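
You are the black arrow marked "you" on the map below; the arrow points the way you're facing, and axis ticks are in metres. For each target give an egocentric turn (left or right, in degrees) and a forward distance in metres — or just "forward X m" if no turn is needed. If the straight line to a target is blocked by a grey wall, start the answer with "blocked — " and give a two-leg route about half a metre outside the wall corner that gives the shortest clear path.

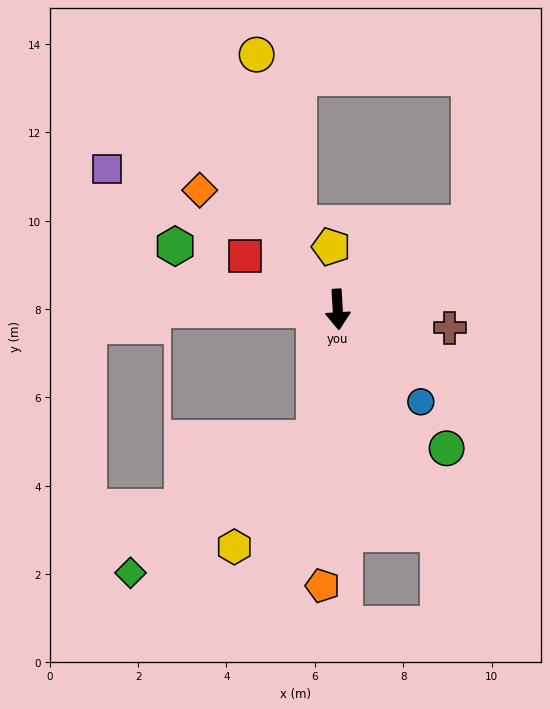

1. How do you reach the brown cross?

turn left 77°, forward 2.6 m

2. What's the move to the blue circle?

turn left 39°, forward 2.8 m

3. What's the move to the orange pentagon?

turn right 7°, forward 6.3 m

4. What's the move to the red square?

turn right 123°, forward 2.4 m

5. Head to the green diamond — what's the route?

blocked — turn right 14°, forward 3.0 m, then turn right 43°, forward 5.2 m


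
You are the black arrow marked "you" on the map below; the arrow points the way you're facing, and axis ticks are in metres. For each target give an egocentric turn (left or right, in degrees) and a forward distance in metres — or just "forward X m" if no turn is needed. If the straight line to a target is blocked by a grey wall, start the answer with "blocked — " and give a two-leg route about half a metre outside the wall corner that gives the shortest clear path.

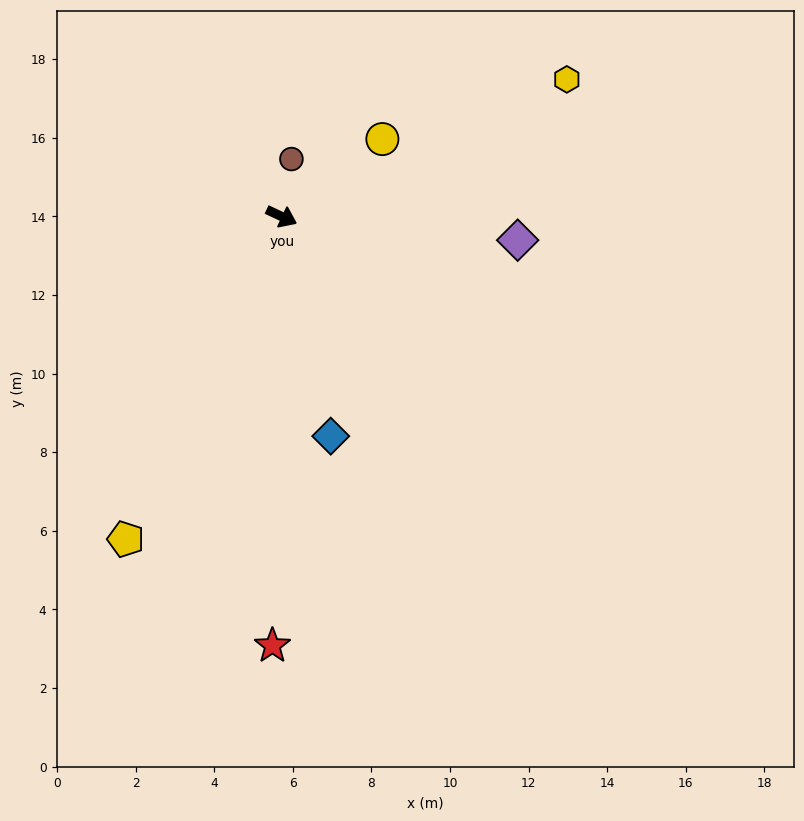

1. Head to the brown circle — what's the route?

turn left 105°, forward 1.5 m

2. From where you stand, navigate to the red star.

turn right 66°, forward 10.9 m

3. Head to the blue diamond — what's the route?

turn right 52°, forward 5.7 m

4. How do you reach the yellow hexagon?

turn left 51°, forward 8.1 m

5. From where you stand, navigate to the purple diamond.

turn left 19°, forward 6.0 m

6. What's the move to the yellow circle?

turn left 63°, forward 3.2 m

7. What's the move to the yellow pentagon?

turn right 91°, forward 9.1 m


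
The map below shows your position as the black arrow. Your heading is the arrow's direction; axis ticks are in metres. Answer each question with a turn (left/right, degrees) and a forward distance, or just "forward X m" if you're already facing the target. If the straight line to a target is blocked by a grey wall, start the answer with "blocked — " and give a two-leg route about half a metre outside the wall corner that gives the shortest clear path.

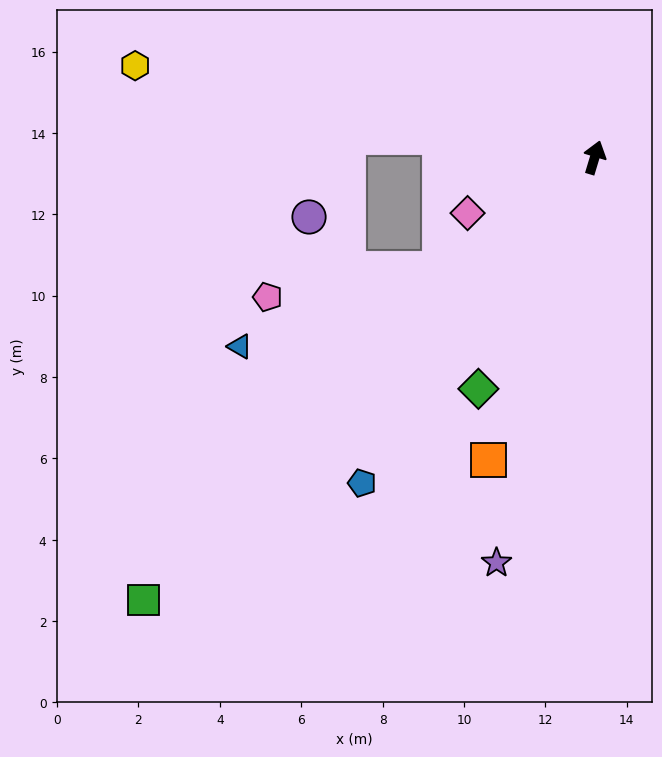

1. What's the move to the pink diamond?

turn left 130°, forward 3.4 m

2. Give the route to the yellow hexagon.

turn left 96°, forward 11.5 m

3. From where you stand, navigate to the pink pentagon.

blocked — turn left 143°, forward 4.7 m, then turn right 27°, forward 4.3 m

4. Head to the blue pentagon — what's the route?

turn left 161°, forward 9.8 m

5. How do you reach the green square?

turn left 151°, forward 15.5 m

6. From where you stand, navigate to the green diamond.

turn left 170°, forward 6.4 m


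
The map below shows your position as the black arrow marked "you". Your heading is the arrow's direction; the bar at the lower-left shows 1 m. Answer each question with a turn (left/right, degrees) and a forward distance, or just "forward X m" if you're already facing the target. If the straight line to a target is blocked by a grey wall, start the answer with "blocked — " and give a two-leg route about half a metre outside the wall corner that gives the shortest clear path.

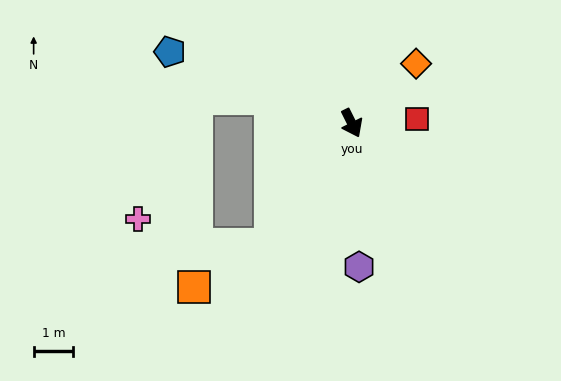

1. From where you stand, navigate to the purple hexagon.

turn right 24°, forward 3.6 m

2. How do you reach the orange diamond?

turn left 106°, forward 2.2 m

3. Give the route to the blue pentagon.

turn right 138°, forward 4.9 m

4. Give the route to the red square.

turn left 67°, forward 1.6 m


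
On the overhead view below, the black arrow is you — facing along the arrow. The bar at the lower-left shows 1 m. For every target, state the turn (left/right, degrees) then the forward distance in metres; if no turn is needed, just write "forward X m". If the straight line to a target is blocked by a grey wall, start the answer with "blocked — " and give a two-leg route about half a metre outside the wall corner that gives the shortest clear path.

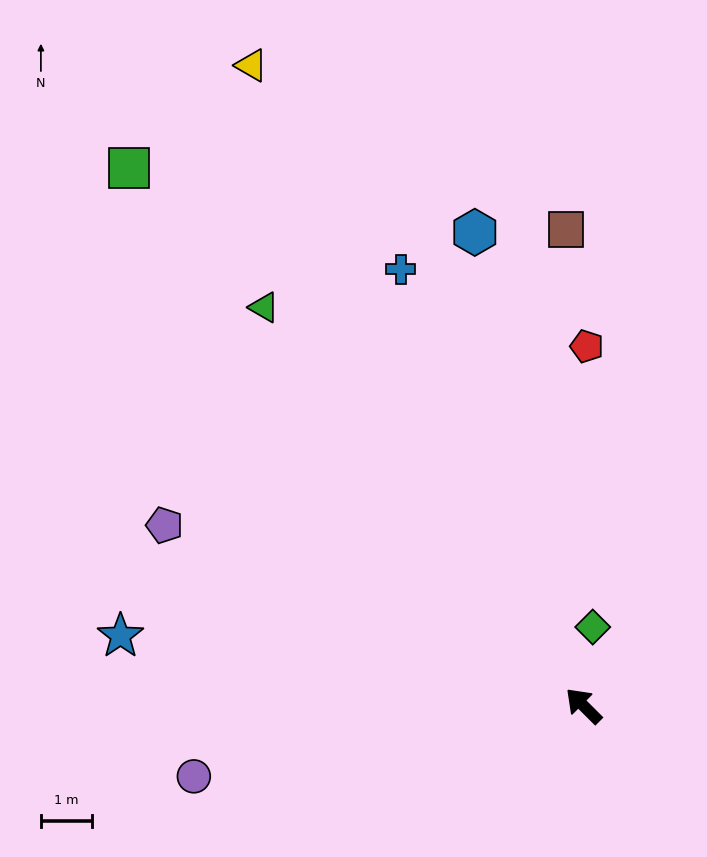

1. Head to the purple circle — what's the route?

turn left 55°, forward 7.8 m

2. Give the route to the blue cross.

turn right 22°, forward 9.3 m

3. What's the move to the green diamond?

turn right 52°, forward 1.6 m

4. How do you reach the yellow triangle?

turn right 18°, forward 14.1 m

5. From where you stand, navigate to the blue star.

turn left 36°, forward 9.2 m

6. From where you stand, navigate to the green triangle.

turn right 6°, forward 10.0 m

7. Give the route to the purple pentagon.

turn left 22°, forward 8.9 m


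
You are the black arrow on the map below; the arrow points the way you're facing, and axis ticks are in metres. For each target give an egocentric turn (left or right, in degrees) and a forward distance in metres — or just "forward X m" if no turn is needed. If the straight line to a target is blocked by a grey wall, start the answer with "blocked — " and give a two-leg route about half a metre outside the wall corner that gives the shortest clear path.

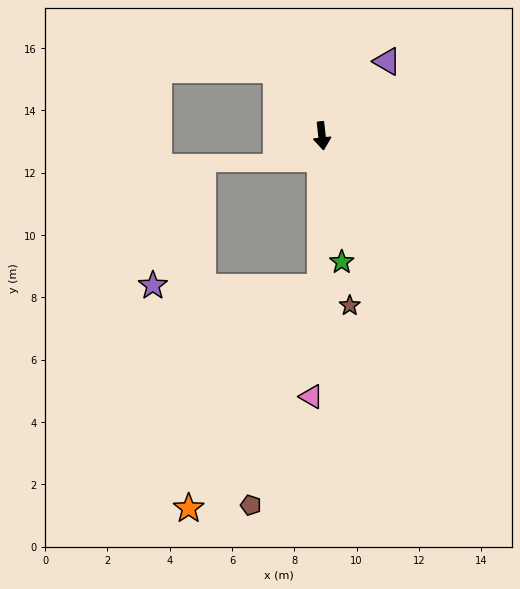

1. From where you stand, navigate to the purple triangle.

turn left 133°, forward 3.2 m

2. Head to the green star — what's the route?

turn left 3°, forward 4.1 m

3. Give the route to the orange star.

blocked — turn right 7°, forward 4.9 m, then turn right 30°, forward 8.3 m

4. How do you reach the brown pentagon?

blocked — turn right 7°, forward 4.9 m, then turn right 17°, forward 7.3 m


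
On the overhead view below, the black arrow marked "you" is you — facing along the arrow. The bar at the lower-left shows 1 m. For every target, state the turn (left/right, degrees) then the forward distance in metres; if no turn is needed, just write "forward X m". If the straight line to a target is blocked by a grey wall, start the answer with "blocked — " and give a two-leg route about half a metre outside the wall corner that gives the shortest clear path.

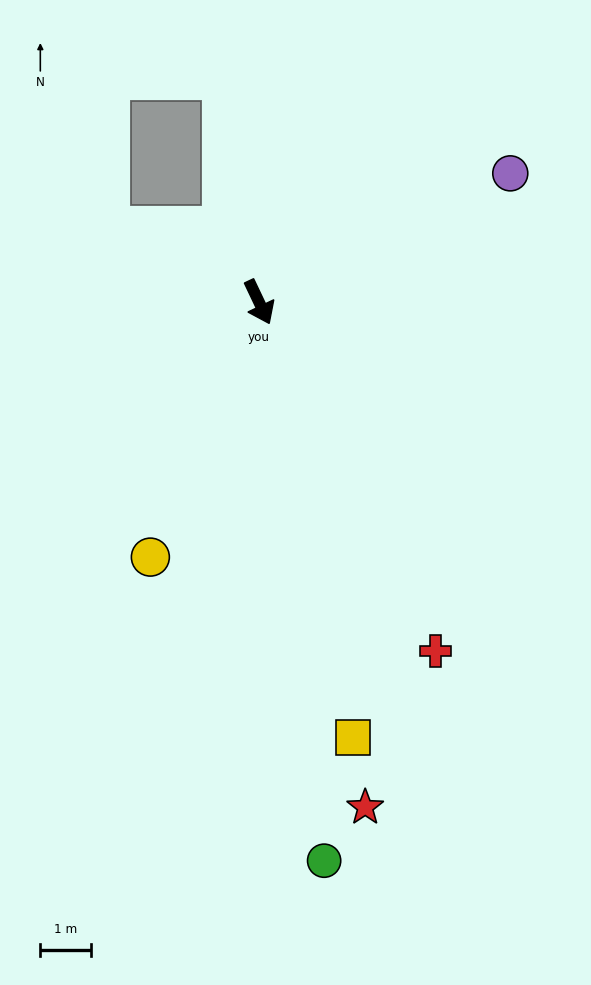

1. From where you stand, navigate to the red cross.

forward 7.6 m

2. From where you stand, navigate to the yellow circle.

turn right 48°, forward 5.4 m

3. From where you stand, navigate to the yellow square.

turn right 13°, forward 8.7 m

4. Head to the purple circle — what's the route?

turn left 92°, forward 5.5 m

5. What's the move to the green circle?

turn right 19°, forward 11.0 m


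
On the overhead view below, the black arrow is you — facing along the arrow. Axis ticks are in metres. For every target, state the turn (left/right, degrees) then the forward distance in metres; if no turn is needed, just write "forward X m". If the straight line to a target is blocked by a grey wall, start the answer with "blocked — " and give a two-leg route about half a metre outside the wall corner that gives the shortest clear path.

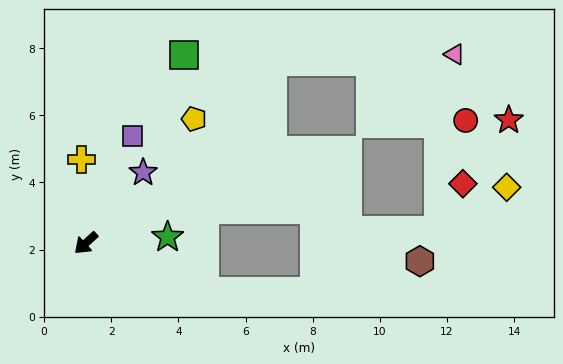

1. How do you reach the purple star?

turn right 172°, forward 2.7 m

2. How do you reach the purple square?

turn right 156°, forward 3.5 m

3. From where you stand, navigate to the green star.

turn left 142°, forward 2.4 m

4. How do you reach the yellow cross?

turn right 130°, forward 2.5 m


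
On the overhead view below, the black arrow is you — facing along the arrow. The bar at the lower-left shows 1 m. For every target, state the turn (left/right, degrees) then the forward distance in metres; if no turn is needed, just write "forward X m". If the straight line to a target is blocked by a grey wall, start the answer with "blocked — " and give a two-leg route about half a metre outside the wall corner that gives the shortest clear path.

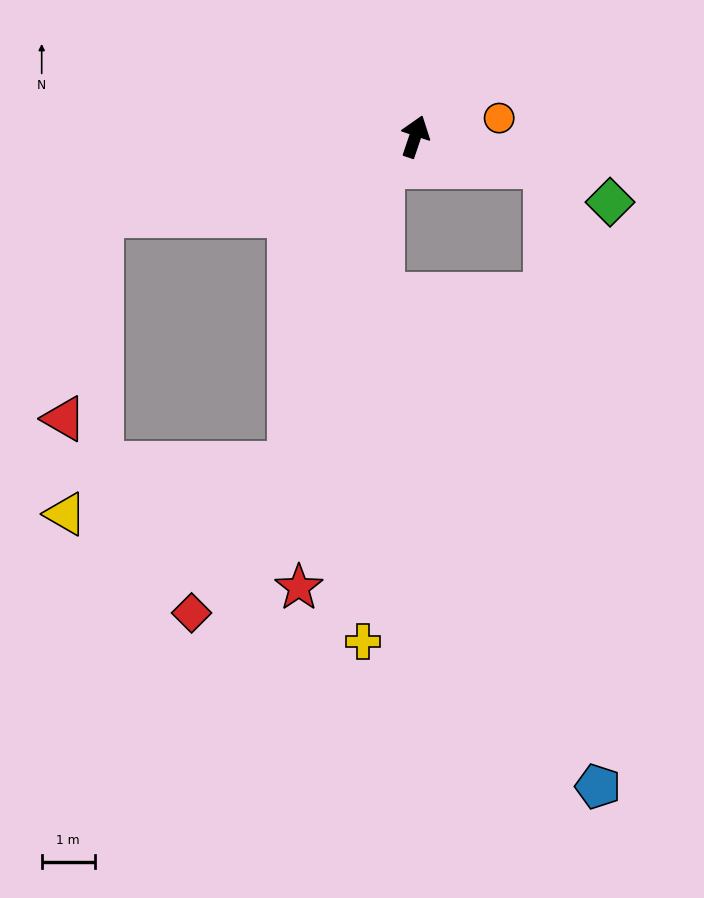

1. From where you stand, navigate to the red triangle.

blocked — turn left 123°, forward 6.1 m, then turn left 65°, forward 3.9 m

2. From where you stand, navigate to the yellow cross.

blocked — turn left 151°, forward 0.8 m, then turn left 45°, forward 9.0 m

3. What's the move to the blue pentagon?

blocked — turn right 84°, forward 2.5 m, then turn right 73°, forward 11.7 m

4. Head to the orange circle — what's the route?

turn right 59°, forward 1.6 m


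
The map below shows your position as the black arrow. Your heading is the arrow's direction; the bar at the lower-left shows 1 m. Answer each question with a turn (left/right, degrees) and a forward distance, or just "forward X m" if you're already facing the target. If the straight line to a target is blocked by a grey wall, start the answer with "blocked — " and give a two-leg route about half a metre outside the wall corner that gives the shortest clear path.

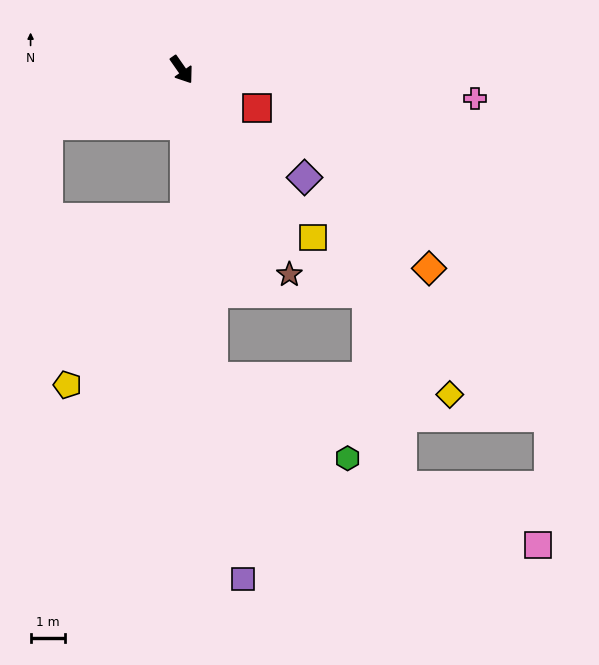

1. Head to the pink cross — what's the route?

turn left 49°, forward 8.5 m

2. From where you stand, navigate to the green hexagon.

blocked — turn right 29°, forward 8.9 m, then turn left 53°, forward 4.5 m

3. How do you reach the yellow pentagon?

blocked — turn right 34°, forward 4.3 m, then turn right 36°, forward 5.9 m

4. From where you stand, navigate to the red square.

turn left 28°, forward 2.4 m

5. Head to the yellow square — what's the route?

turn left 3°, forward 6.1 m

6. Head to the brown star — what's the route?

turn right 7°, forward 6.7 m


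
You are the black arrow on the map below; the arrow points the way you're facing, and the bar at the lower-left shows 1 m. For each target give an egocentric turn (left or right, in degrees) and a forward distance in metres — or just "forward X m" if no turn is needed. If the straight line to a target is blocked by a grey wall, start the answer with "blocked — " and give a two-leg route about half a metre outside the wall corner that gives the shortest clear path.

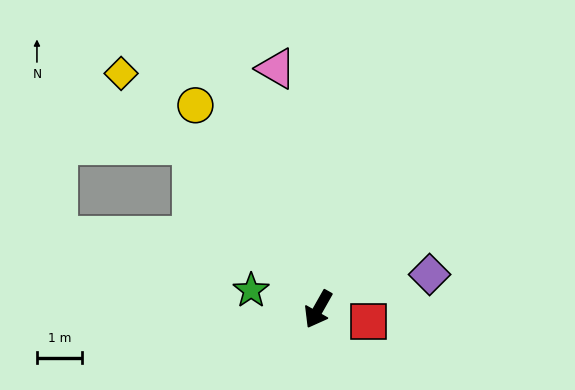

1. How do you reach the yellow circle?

turn right 119°, forward 5.2 m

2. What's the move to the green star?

turn right 76°, forward 1.5 m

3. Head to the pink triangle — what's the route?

turn right 141°, forward 5.4 m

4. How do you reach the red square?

turn left 106°, forward 1.1 m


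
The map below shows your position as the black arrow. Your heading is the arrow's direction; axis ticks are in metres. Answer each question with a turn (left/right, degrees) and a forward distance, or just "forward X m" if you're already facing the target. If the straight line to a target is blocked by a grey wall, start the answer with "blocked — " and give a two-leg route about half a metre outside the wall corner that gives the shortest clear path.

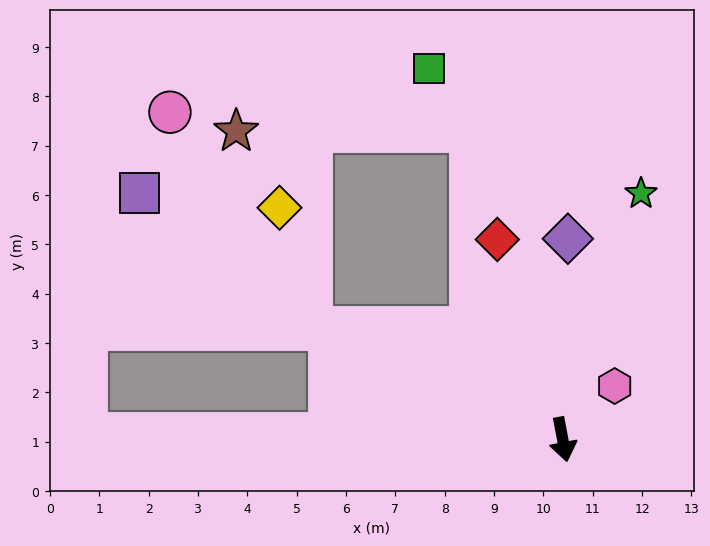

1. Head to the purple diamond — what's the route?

turn left 168°, forward 4.1 m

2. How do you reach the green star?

turn left 152°, forward 5.2 m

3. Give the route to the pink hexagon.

turn left 125°, forward 1.5 m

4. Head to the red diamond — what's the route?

turn right 173°, forward 4.3 m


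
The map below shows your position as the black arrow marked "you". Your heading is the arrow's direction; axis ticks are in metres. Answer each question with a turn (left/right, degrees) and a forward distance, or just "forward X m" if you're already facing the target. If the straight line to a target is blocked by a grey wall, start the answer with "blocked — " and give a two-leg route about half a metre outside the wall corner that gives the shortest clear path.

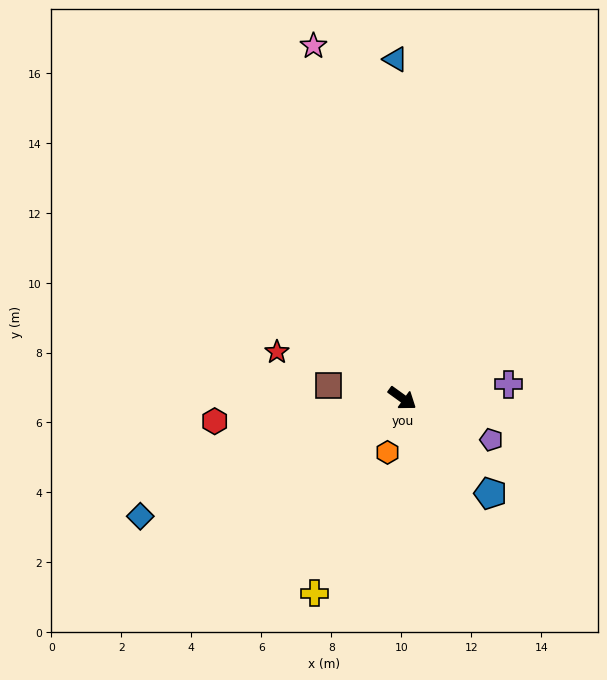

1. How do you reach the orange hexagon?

turn right 69°, forward 1.6 m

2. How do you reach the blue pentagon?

turn right 11°, forward 3.7 m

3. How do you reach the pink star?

turn left 140°, forward 10.4 m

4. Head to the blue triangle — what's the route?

turn left 127°, forward 9.7 m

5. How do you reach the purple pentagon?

turn left 11°, forward 2.8 m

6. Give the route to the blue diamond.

turn right 120°, forward 8.2 m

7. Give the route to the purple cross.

turn left 43°, forward 3.1 m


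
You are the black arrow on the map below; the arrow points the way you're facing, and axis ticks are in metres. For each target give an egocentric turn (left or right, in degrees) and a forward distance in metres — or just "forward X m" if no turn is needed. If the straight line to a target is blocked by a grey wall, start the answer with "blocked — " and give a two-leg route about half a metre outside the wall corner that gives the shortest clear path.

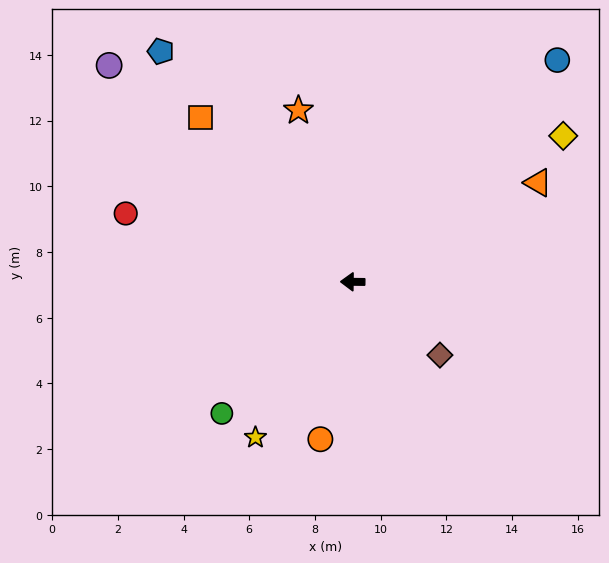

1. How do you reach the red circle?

turn right 16°, forward 7.2 m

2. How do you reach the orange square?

turn right 47°, forward 6.8 m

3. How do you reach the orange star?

turn right 72°, forward 5.5 m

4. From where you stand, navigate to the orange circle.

turn left 79°, forward 4.9 m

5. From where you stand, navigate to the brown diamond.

turn left 141°, forward 3.5 m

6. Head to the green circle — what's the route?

turn left 46°, forward 5.7 m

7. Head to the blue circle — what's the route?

turn right 132°, forward 9.2 m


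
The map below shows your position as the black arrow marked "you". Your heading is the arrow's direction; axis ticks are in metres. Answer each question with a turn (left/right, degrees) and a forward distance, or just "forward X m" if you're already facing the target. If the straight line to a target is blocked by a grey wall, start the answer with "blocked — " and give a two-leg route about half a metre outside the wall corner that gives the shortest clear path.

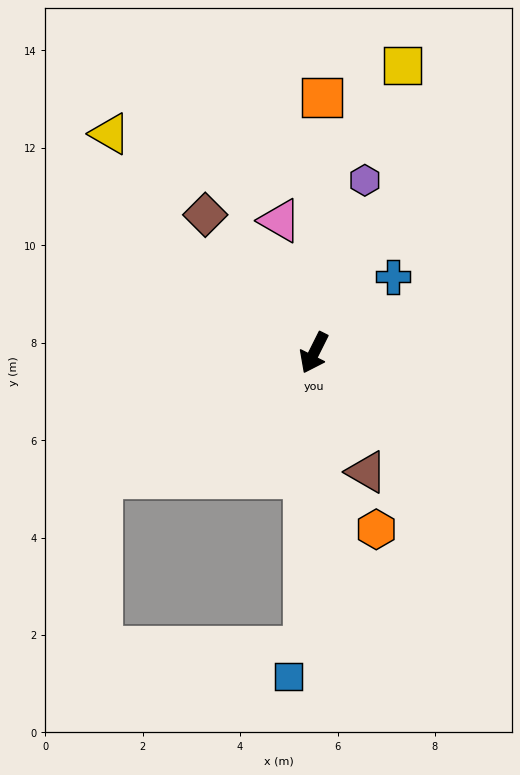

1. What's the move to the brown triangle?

turn left 50°, forward 2.7 m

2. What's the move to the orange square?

turn right 155°, forward 5.2 m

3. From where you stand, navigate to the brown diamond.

turn right 115°, forward 3.6 m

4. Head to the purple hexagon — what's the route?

turn right 170°, forward 3.7 m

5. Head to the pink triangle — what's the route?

turn right 139°, forward 2.8 m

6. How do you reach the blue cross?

turn left 161°, forward 2.2 m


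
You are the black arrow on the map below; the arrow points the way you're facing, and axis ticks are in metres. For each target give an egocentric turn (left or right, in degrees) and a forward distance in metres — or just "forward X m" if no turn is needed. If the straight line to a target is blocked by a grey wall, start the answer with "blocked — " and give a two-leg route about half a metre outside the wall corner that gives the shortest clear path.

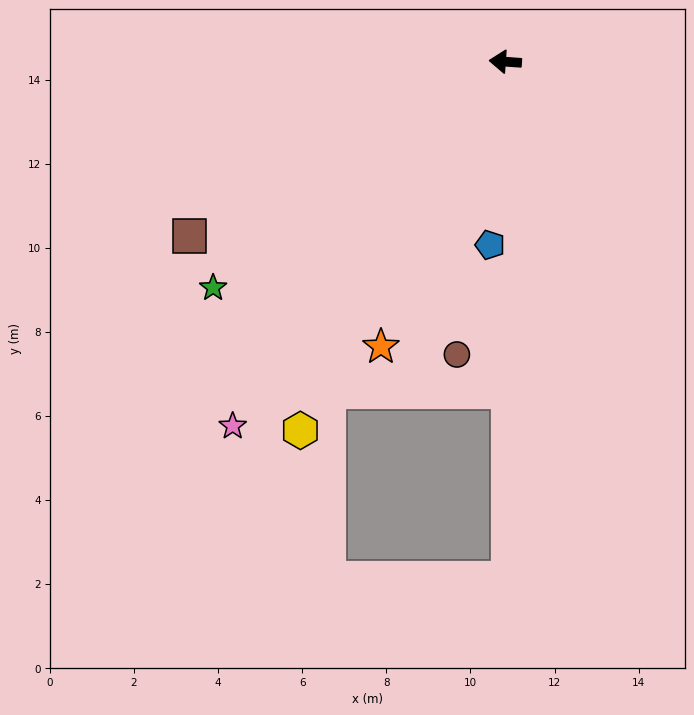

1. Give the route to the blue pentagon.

turn left 89°, forward 4.4 m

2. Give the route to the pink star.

turn left 57°, forward 10.8 m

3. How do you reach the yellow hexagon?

turn left 65°, forward 10.0 m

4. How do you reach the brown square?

turn left 33°, forward 8.6 m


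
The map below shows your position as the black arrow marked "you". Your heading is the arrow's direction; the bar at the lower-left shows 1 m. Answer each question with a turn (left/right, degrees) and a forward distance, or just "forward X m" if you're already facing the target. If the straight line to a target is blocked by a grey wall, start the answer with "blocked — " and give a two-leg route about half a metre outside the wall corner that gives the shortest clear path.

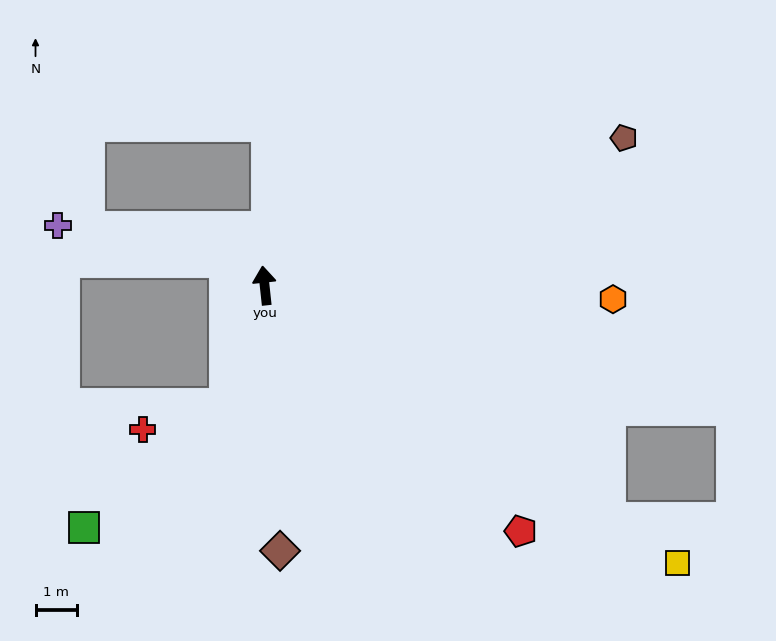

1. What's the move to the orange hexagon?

turn right 98°, forward 8.5 m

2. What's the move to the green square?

blocked — turn left 156°, forward 3.0 m, then turn right 31°, forward 4.6 m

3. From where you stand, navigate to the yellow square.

turn right 130°, forward 12.1 m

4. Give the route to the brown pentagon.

turn right 74°, forward 9.4 m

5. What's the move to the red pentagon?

turn right 140°, forward 8.6 m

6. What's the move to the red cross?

blocked — turn left 156°, forward 3.0 m, then turn right 56°, forward 2.1 m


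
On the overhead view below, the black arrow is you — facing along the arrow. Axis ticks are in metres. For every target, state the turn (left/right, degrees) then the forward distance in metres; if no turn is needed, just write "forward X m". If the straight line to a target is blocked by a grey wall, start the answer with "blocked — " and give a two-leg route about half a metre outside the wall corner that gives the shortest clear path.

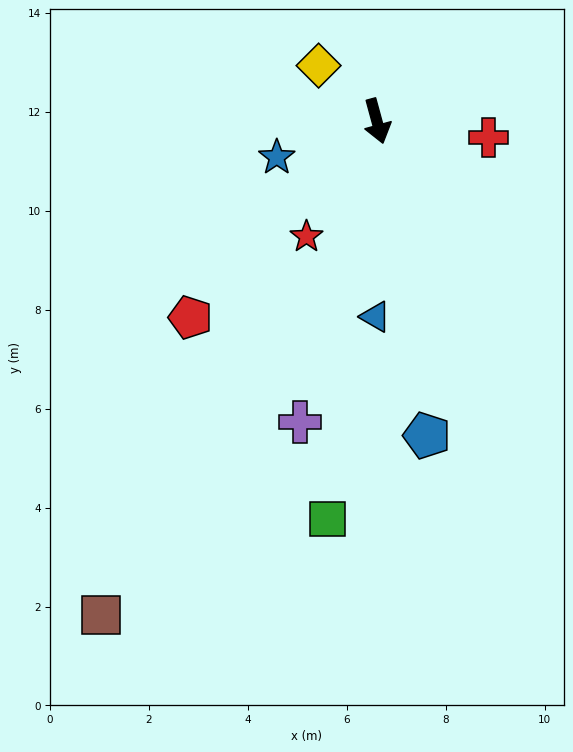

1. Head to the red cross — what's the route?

turn left 66°, forward 2.3 m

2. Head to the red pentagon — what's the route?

turn right 59°, forward 5.5 m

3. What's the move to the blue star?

turn right 85°, forward 2.1 m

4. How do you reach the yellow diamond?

turn right 149°, forward 1.6 m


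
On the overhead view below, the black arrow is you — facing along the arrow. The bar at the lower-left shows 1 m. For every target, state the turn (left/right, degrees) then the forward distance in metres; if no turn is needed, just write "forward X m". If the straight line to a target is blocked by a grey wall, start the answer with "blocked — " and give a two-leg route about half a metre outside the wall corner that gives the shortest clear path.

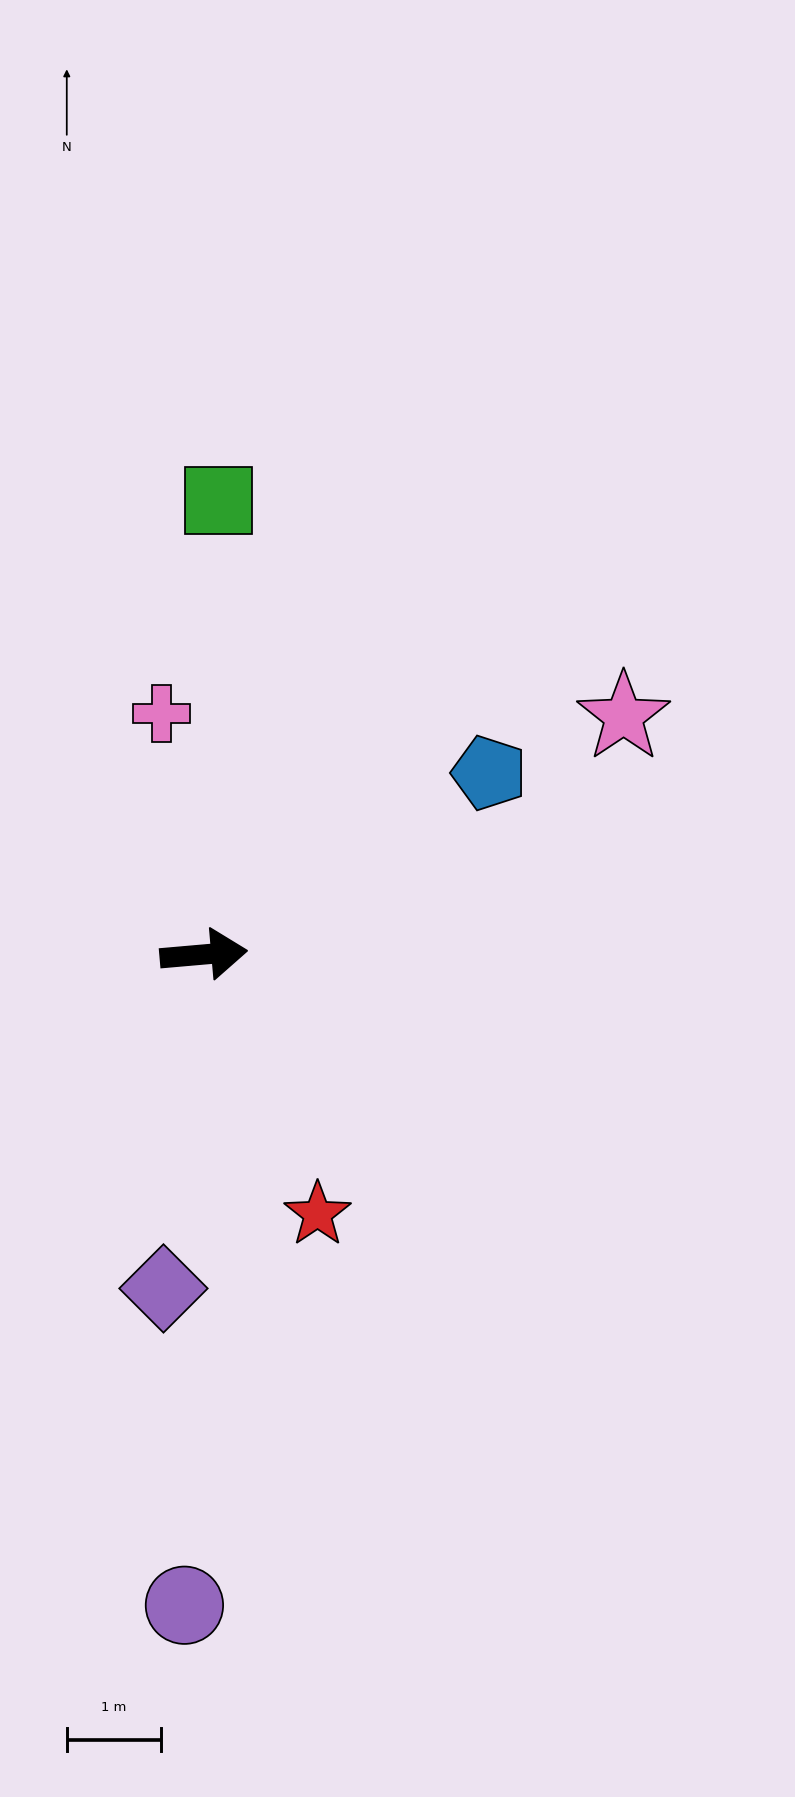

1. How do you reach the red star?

turn right 71°, forward 3.0 m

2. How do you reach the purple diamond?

turn right 102°, forward 3.6 m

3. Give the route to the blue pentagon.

turn left 27°, forward 3.6 m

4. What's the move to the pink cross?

turn left 95°, forward 2.6 m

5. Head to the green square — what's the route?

turn left 83°, forward 4.8 m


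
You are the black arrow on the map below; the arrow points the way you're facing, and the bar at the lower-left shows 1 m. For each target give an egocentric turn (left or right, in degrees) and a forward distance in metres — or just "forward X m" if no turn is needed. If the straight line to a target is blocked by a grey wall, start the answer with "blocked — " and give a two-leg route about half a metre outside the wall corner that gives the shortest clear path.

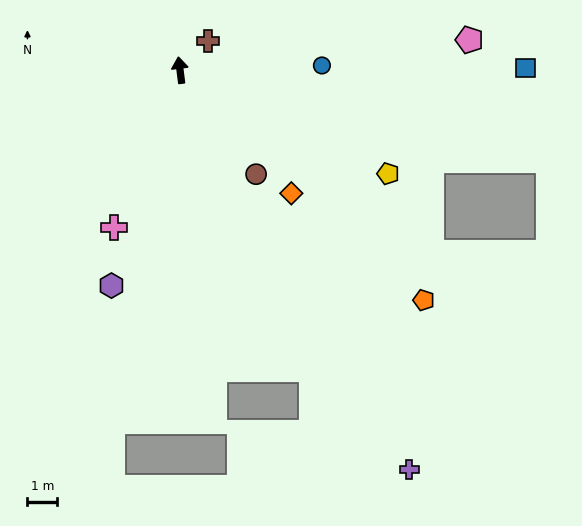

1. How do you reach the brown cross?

turn right 51°, forward 1.4 m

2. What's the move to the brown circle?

turn right 151°, forward 4.4 m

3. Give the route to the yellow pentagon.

turn right 124°, forward 7.8 m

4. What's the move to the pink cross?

turn left 150°, forward 5.8 m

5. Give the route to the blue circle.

turn right 95°, forward 4.8 m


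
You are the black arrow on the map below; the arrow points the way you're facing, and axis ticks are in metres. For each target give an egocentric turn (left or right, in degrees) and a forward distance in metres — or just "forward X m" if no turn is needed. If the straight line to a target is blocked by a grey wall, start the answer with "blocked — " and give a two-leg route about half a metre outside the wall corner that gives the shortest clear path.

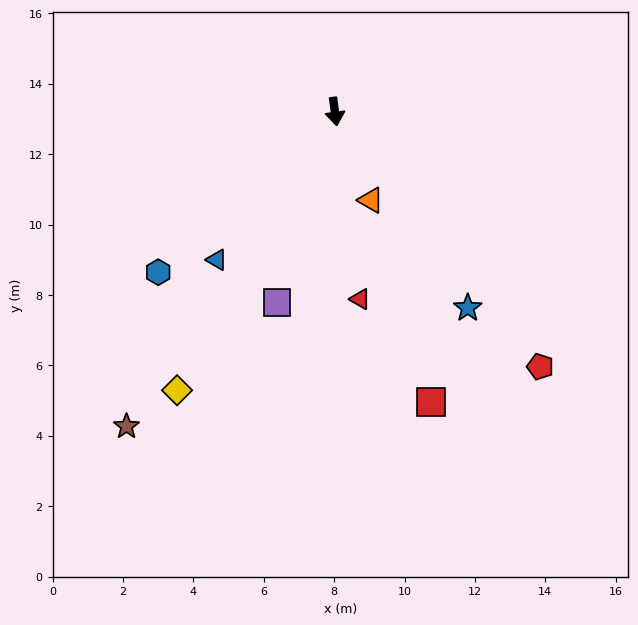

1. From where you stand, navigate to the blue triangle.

turn right 46°, forward 5.4 m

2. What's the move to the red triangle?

forward 5.4 m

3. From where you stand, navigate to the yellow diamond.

turn right 37°, forward 9.1 m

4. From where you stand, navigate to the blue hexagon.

turn right 55°, forward 6.8 m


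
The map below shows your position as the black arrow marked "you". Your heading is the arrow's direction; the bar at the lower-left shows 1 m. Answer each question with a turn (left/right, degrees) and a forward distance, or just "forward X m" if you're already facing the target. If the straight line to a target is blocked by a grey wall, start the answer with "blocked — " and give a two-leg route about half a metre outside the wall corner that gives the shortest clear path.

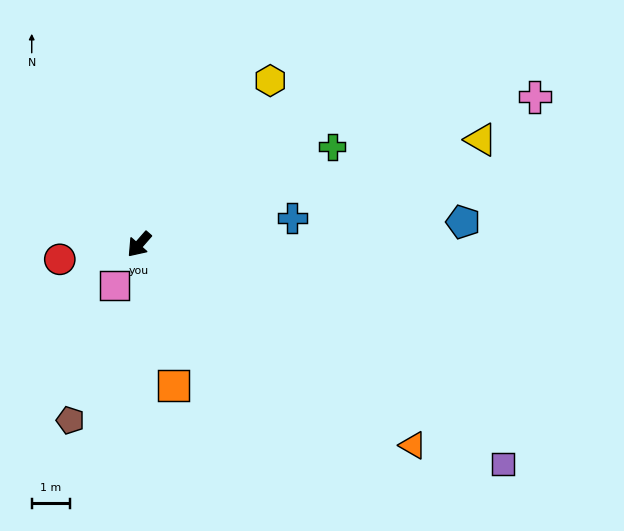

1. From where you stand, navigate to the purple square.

turn left 100°, forward 11.1 m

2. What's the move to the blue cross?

turn left 141°, forward 4.1 m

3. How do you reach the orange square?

turn left 55°, forward 3.8 m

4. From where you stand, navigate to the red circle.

turn right 38°, forward 2.1 m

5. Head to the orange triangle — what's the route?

turn left 95°, forward 8.9 m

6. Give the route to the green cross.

turn left 158°, forward 5.7 m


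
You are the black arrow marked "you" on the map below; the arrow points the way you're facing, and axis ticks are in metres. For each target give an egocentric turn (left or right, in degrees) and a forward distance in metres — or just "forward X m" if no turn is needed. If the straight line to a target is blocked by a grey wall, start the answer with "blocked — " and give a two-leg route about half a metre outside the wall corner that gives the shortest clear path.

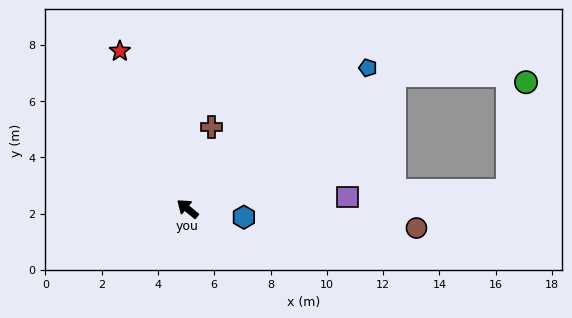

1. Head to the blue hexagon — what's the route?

turn right 149°, forward 2.0 m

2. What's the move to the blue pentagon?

turn right 102°, forward 8.1 m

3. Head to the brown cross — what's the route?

turn right 67°, forward 3.0 m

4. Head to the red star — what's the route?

turn right 27°, forward 6.1 m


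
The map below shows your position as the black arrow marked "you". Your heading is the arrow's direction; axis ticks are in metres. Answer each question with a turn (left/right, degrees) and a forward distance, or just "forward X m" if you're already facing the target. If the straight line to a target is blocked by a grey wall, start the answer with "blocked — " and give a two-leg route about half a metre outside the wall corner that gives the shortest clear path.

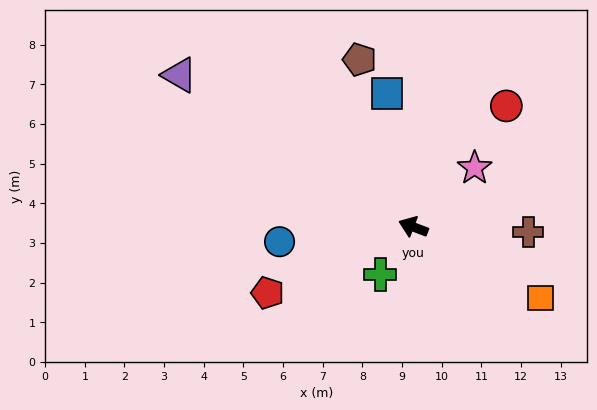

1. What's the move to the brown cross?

turn right 162°, forward 2.9 m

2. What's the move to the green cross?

turn left 76°, forward 1.5 m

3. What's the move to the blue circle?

turn left 27°, forward 3.4 m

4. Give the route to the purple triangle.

turn right 12°, forward 7.0 m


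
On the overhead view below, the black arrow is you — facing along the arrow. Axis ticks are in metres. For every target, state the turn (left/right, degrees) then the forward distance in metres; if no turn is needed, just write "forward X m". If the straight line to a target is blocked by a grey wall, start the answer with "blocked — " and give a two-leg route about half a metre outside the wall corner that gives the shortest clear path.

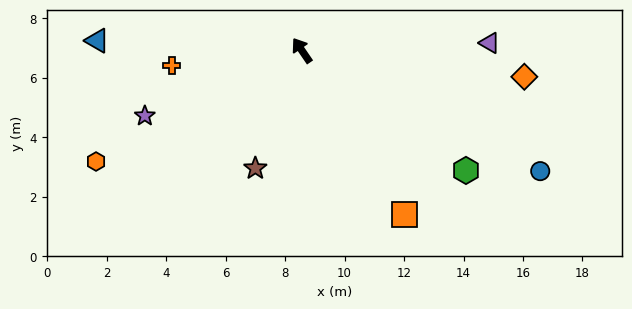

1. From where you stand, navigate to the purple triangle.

turn right 122°, forward 6.3 m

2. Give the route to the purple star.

turn left 78°, forward 5.7 m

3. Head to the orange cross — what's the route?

turn left 62°, forward 4.4 m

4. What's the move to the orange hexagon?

turn left 84°, forward 7.9 m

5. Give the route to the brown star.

turn left 124°, forward 4.3 m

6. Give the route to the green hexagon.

turn right 161°, forward 6.8 m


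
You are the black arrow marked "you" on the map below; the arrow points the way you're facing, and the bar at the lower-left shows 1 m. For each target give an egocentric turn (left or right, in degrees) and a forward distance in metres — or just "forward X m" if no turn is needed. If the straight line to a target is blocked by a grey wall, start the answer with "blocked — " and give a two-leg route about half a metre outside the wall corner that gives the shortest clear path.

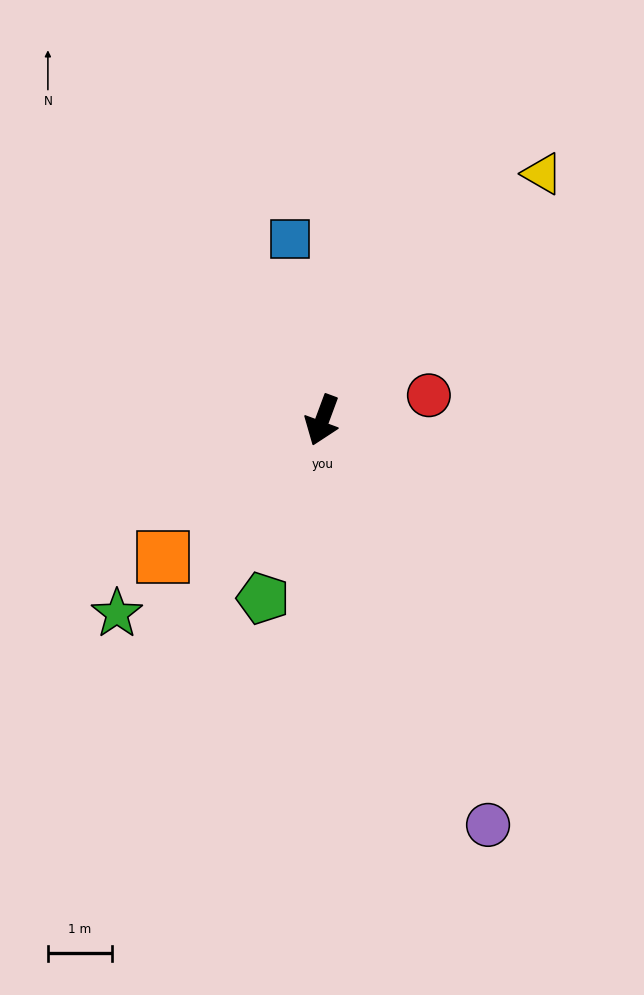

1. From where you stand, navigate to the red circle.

turn left 124°, forward 1.7 m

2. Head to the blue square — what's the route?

turn right 150°, forward 2.9 m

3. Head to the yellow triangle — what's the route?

turn left 159°, forward 5.2 m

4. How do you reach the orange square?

turn right 29°, forward 3.3 m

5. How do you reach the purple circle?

turn left 43°, forward 6.8 m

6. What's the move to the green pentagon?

forward 2.9 m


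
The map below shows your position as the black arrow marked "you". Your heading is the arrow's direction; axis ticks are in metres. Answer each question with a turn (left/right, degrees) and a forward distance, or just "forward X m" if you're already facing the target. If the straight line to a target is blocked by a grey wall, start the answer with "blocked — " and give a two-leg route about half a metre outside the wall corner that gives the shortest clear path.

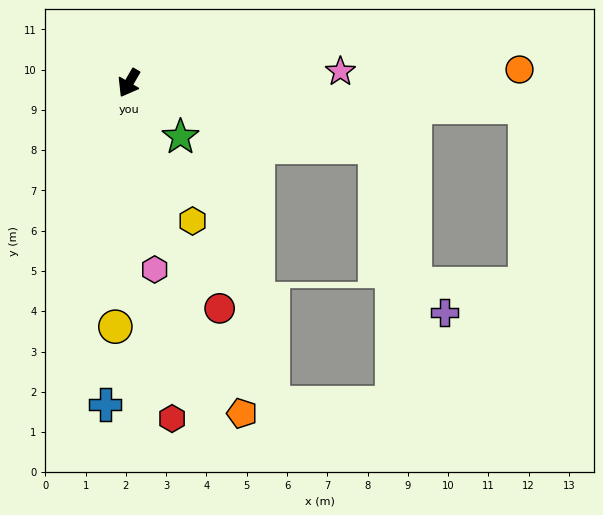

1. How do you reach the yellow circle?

turn left 27°, forward 6.1 m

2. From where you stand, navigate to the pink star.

turn left 123°, forward 5.3 m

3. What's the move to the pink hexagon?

turn left 38°, forward 4.7 m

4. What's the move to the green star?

turn left 74°, forward 1.9 m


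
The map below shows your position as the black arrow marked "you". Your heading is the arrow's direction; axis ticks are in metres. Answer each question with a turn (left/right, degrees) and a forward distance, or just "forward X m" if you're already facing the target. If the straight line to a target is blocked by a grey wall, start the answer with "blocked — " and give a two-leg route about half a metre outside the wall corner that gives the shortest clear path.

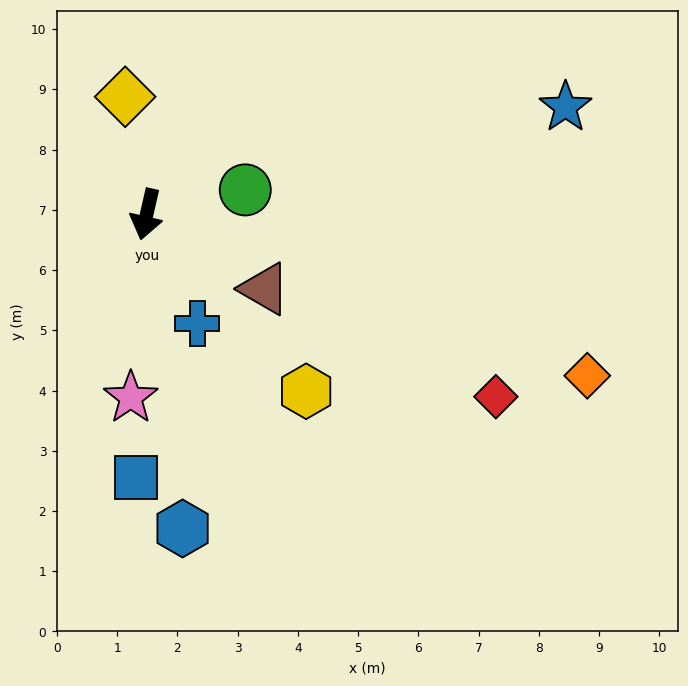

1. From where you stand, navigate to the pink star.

turn left 8°, forward 3.1 m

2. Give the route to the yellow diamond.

turn right 157°, forward 2.0 m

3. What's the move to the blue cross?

turn left 38°, forward 2.0 m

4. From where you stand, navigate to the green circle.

turn left 117°, forward 1.7 m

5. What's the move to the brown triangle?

turn left 71°, forward 2.3 m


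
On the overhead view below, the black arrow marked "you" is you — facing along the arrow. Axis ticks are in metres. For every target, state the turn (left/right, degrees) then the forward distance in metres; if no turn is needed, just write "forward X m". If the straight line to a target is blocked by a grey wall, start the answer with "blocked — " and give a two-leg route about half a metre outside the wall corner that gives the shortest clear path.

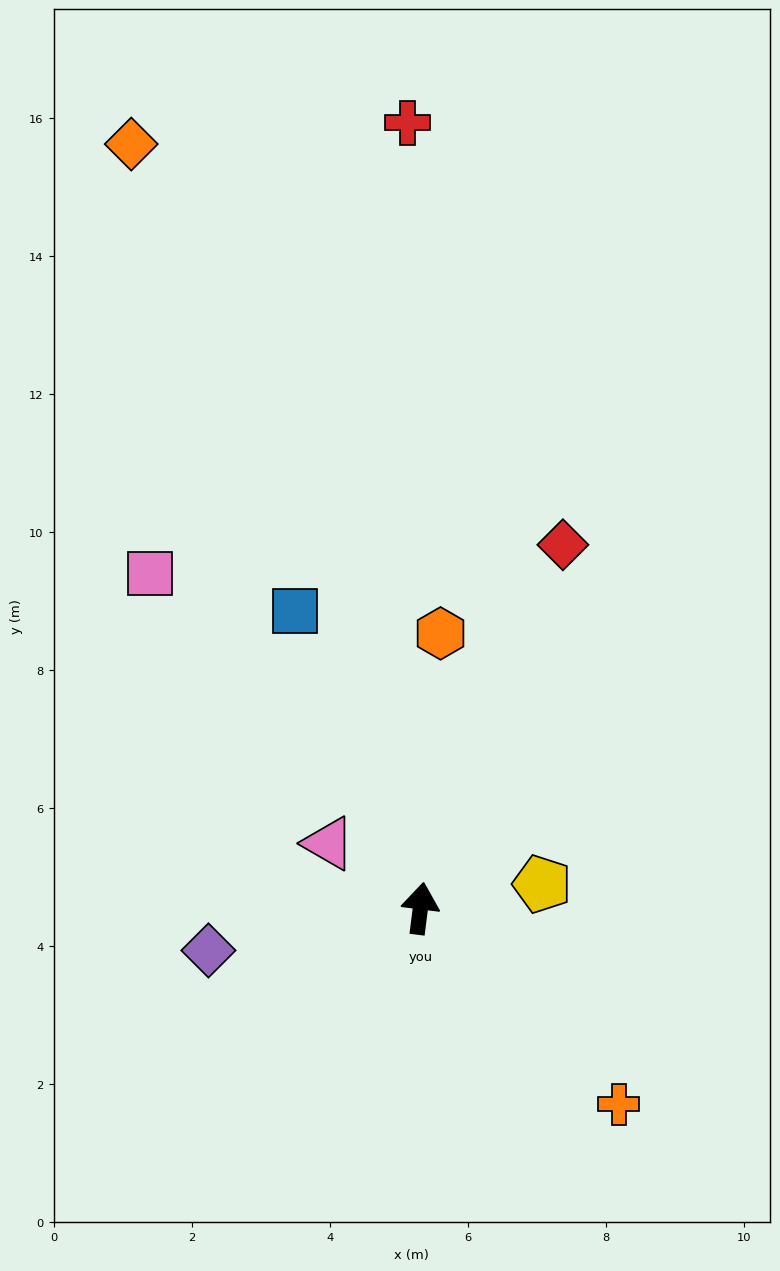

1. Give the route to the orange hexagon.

turn left 3°, forward 4.0 m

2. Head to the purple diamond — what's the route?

turn left 108°, forward 3.1 m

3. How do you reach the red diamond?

turn right 14°, forward 5.7 m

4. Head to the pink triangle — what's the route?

turn left 62°, forward 1.6 m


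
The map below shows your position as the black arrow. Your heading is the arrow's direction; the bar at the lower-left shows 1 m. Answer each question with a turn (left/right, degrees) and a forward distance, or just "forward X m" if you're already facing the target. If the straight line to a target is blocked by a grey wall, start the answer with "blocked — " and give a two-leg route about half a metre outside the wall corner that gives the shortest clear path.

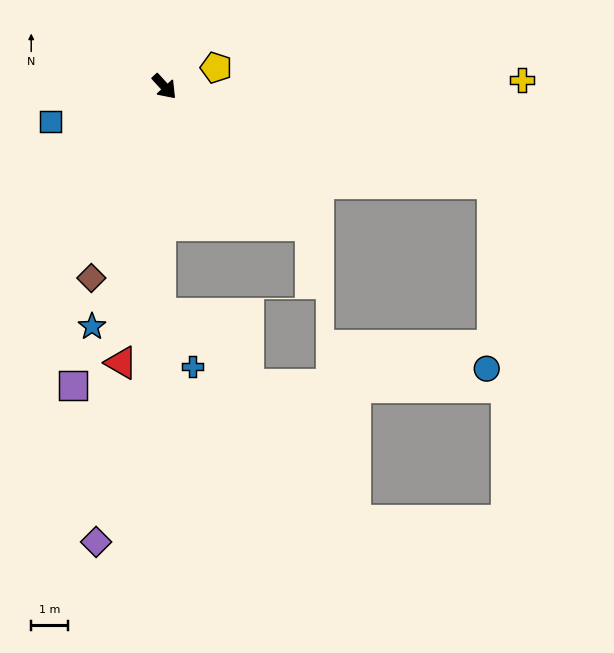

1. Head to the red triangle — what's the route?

turn right 51°, forward 7.5 m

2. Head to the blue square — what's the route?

turn right 115°, forward 3.2 m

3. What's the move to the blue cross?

blocked — turn right 43°, forward 6.1 m, then turn left 32°, forward 1.7 m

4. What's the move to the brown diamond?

turn right 63°, forward 5.5 m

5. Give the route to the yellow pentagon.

turn left 68°, forward 1.5 m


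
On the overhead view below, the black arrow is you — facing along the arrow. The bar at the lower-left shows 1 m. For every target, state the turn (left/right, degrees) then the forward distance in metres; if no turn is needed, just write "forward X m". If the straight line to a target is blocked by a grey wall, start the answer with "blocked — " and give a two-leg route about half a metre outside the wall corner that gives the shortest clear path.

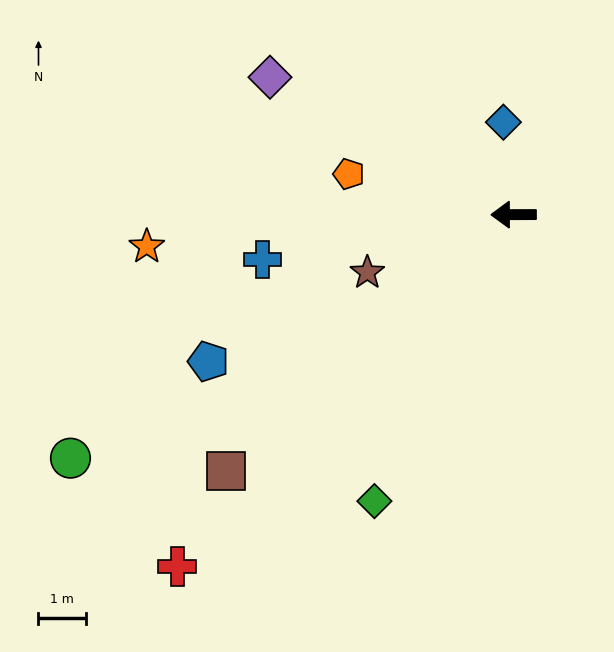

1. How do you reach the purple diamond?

turn right 30°, forward 5.9 m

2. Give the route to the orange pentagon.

turn right 14°, forward 3.6 m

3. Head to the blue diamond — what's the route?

turn right 84°, forward 2.0 m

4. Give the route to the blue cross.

turn left 10°, forward 5.4 m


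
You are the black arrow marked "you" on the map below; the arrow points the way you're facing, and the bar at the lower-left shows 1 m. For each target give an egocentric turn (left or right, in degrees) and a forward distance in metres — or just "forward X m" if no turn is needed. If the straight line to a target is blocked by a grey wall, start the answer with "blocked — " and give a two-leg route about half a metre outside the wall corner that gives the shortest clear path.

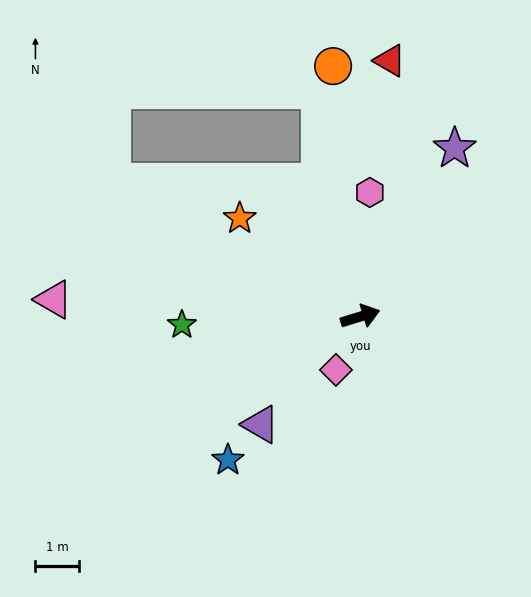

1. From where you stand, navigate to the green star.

turn left 165°, forward 4.1 m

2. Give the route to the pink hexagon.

turn left 68°, forward 2.9 m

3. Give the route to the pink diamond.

turn right 132°, forward 1.4 m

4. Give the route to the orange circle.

turn left 79°, forward 5.8 m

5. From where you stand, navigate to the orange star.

turn left 124°, forward 3.6 m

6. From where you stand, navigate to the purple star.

turn left 44°, forward 4.5 m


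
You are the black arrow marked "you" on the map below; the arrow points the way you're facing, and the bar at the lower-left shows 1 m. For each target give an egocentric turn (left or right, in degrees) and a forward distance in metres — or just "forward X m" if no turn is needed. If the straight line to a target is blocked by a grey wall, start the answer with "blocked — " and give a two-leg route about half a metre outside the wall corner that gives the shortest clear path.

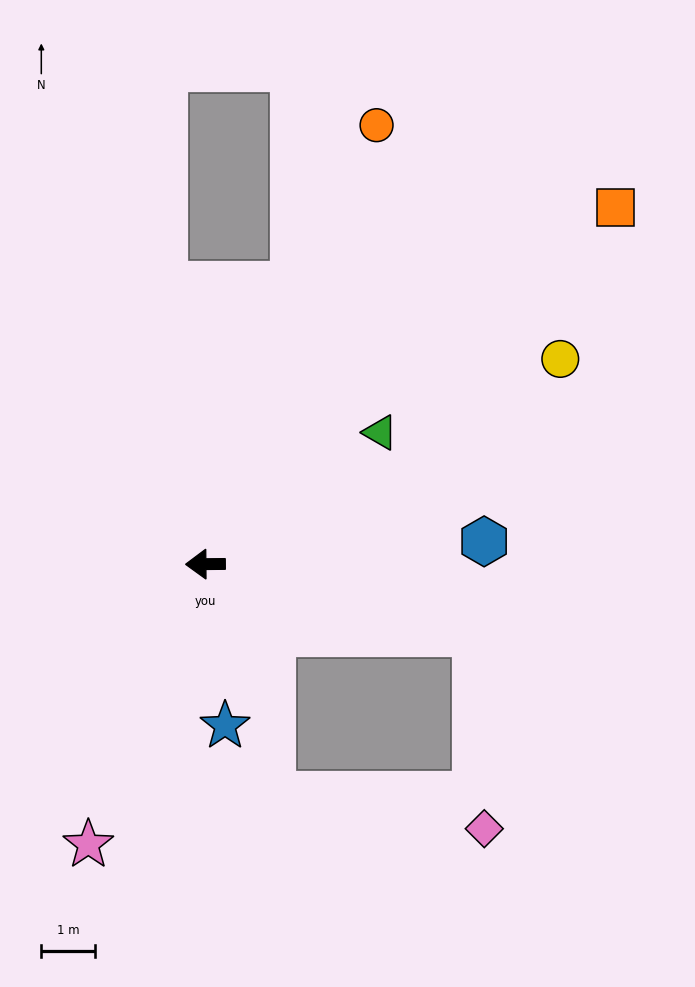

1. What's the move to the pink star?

turn left 67°, forward 5.7 m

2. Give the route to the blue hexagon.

turn right 176°, forward 5.2 m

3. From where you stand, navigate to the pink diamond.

blocked — turn left 165°, forward 5.2 m, then turn right 73°, forward 3.7 m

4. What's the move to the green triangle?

turn right 144°, forward 4.1 m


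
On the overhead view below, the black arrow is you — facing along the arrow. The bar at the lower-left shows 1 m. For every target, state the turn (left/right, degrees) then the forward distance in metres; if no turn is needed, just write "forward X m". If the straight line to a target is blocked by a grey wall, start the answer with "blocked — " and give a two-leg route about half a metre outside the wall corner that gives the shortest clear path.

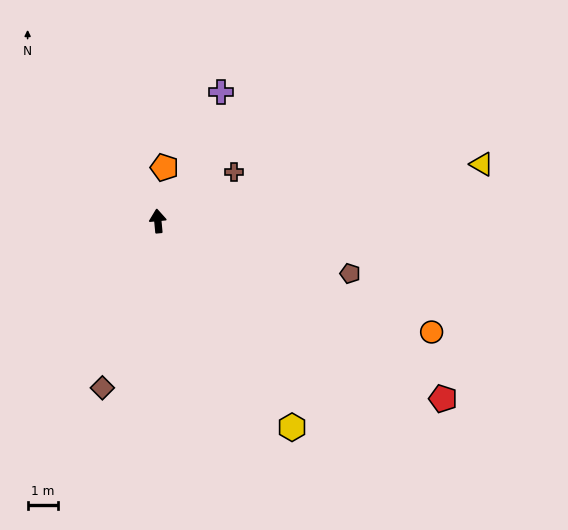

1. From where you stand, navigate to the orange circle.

turn right 117°, forward 9.9 m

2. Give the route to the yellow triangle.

turn right 85°, forward 11.0 m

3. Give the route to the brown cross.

turn right 63°, forward 3.0 m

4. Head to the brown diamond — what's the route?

turn left 156°, forward 5.9 m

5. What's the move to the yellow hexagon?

turn right 152°, forward 8.2 m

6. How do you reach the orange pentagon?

turn right 12°, forward 1.8 m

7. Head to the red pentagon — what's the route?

turn right 127°, forward 11.2 m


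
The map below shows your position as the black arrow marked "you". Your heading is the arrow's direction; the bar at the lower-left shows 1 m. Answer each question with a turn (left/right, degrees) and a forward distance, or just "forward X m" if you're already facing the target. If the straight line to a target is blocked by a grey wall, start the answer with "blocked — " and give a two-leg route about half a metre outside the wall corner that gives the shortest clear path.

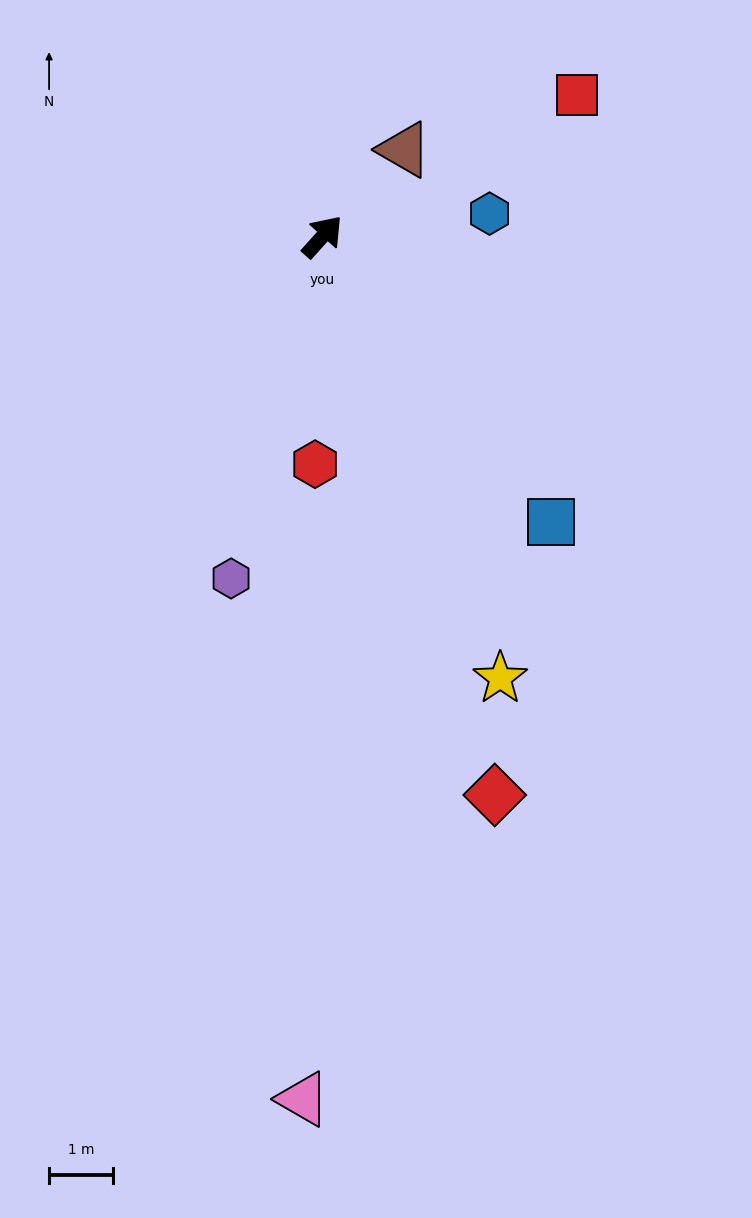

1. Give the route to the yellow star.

turn right 116°, forward 7.5 m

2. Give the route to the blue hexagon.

turn right 40°, forward 2.7 m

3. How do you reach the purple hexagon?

turn right 153°, forward 5.6 m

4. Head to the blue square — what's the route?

turn right 99°, forward 5.7 m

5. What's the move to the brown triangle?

forward 1.9 m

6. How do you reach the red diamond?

turn right 121°, forward 9.2 m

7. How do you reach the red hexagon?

turn right 140°, forward 3.6 m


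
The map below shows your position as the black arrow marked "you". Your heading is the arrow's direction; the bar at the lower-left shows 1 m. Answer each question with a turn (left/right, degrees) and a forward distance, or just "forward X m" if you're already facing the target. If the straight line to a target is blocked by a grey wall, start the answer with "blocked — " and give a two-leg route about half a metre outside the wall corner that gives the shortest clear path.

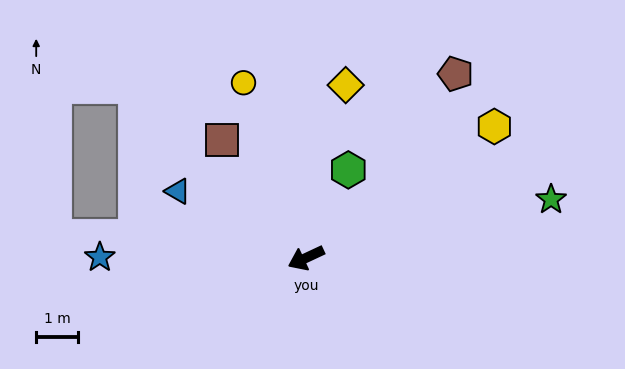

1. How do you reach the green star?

turn left 168°, forward 6.0 m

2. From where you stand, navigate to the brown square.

turn right 80°, forward 3.5 m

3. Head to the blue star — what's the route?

turn right 25°, forward 4.9 m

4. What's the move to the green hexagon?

turn right 141°, forward 2.3 m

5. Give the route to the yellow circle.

turn right 95°, forward 4.4 m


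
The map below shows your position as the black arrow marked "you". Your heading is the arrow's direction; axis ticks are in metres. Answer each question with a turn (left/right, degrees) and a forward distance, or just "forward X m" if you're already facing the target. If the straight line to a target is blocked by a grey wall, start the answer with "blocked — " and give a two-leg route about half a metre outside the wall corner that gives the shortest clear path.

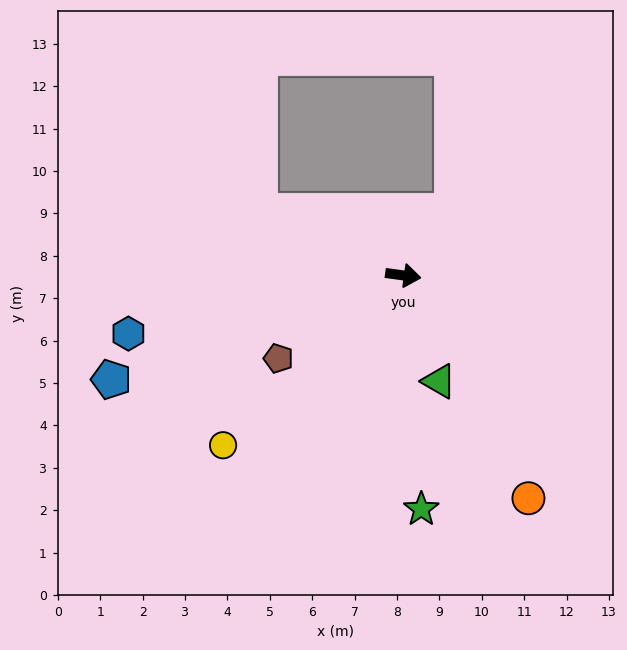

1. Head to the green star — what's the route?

turn right 78°, forward 5.5 m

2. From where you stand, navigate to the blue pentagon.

turn right 153°, forward 7.3 m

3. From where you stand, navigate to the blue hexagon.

turn right 160°, forward 6.6 m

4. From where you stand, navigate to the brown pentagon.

turn right 139°, forward 3.5 m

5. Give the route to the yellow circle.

turn right 129°, forward 5.8 m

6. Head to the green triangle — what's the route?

turn right 64°, forward 2.6 m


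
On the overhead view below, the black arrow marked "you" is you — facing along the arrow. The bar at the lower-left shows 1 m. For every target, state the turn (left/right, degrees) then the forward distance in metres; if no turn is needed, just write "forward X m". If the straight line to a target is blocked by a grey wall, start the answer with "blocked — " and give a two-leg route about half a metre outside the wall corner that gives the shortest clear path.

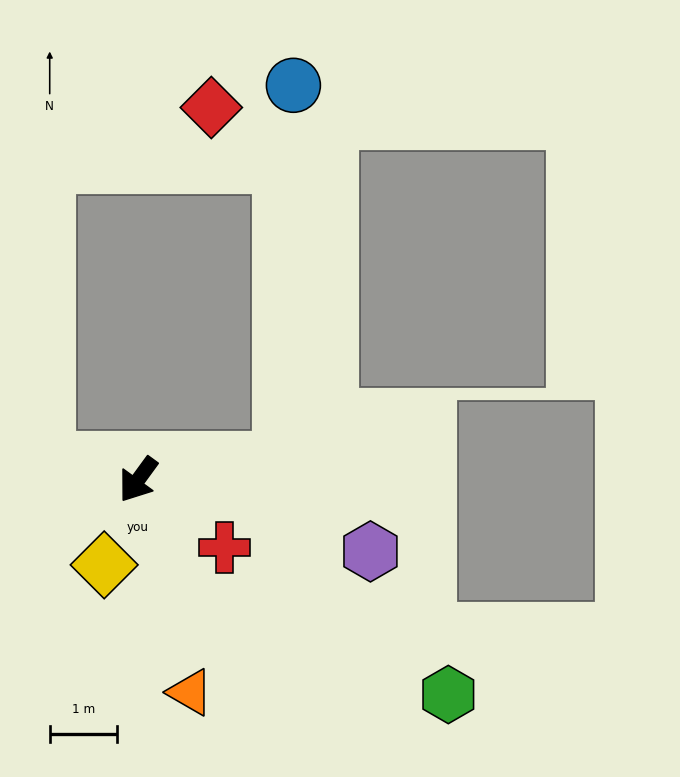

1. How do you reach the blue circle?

blocked — turn left 134°, forward 2.2 m, then turn left 80°, forward 5.6 m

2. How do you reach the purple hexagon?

turn left 109°, forward 3.6 m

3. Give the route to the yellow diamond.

turn left 14°, forward 1.4 m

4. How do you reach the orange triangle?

turn left 50°, forward 3.3 m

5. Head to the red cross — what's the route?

turn left 88°, forward 1.6 m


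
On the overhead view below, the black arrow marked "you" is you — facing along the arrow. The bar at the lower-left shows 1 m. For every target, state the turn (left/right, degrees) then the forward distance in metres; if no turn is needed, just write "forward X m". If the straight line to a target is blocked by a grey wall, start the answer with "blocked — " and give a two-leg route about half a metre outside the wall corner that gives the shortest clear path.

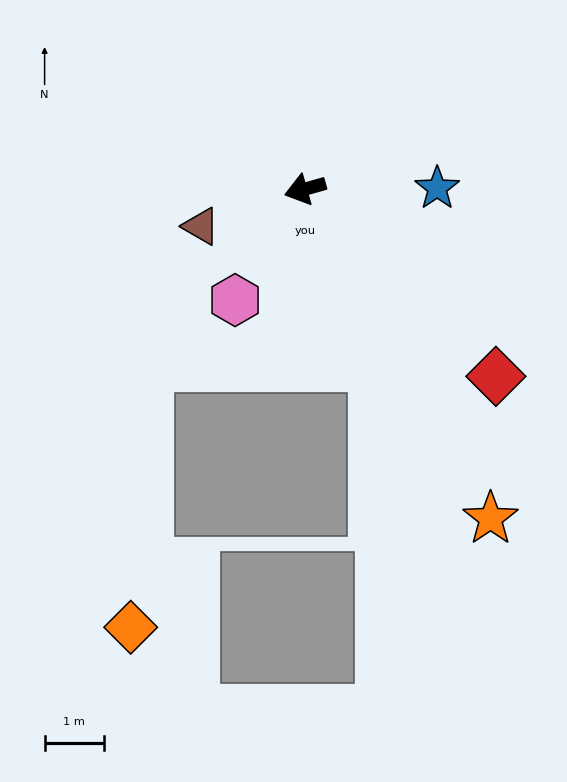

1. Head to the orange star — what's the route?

turn left 104°, forward 6.4 m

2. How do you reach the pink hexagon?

turn left 42°, forward 2.2 m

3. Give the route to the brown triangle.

turn left 4°, forward 1.9 m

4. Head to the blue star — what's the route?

turn left 165°, forward 2.2 m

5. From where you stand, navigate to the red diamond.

turn left 120°, forward 4.5 m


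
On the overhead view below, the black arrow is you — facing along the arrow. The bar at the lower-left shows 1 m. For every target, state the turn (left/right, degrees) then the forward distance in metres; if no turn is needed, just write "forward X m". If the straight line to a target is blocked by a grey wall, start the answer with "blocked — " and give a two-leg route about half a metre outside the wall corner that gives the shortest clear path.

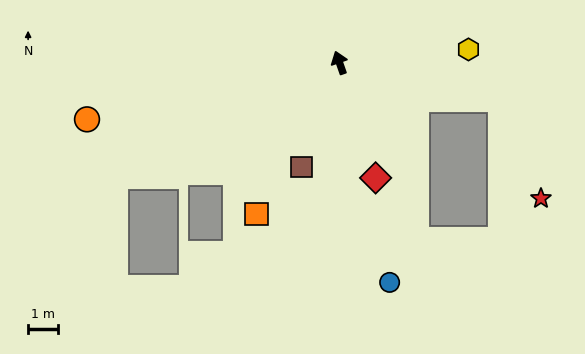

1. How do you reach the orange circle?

turn left 83°, forward 8.6 m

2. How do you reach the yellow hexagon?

turn right 103°, forward 4.3 m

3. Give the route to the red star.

blocked — turn right 122°, forward 5.5 m, then turn right 55°, forward 3.5 m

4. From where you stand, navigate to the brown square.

turn left 141°, forward 3.7 m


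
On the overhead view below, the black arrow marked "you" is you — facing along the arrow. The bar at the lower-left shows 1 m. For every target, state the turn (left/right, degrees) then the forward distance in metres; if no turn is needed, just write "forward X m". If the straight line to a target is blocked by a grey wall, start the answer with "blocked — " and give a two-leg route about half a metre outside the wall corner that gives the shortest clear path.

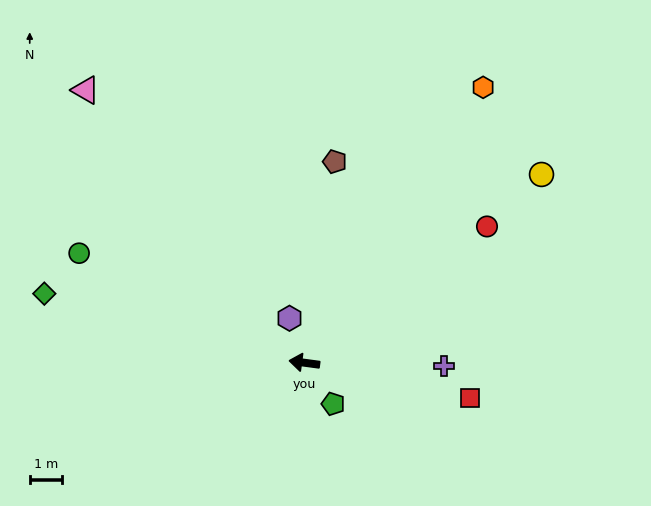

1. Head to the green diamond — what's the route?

turn right 7°, forward 8.2 m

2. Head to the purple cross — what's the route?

turn right 174°, forward 4.3 m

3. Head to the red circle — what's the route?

turn right 136°, forward 7.0 m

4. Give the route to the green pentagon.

turn left 133°, forward 1.5 m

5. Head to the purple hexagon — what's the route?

turn right 64°, forward 1.4 m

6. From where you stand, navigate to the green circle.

turn right 18°, forward 7.7 m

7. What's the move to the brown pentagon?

turn right 91°, forward 6.2 m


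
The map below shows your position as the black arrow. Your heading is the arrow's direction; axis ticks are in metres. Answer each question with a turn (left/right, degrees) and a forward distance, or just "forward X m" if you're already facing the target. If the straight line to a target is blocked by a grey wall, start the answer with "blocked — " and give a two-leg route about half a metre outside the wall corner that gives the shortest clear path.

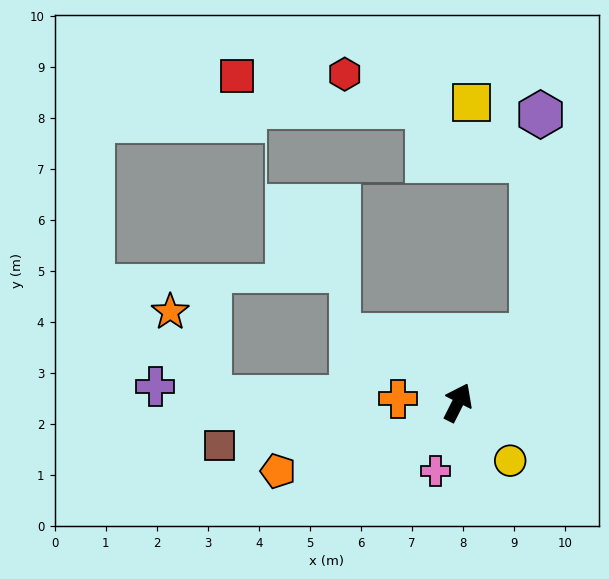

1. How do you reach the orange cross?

turn left 113°, forward 1.2 m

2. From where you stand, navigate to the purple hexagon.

blocked — turn right 20°, forward 1.9 m, then turn left 44°, forward 4.3 m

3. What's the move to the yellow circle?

turn right 111°, forward 1.5 m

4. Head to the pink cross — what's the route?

turn right 171°, forward 1.4 m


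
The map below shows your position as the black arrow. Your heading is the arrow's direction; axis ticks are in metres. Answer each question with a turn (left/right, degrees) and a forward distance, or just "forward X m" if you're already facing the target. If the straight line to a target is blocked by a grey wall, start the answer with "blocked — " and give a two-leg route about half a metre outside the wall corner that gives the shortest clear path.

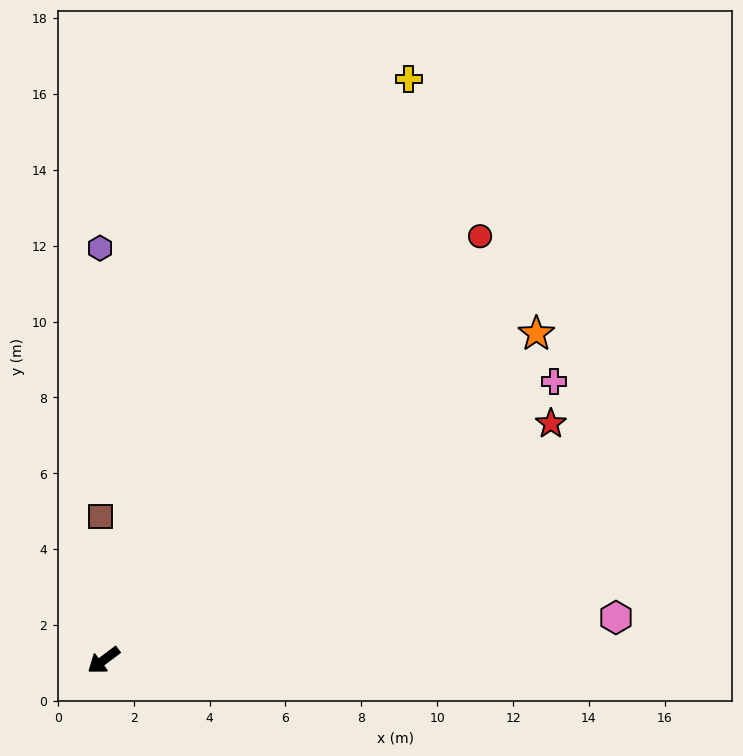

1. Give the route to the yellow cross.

turn right 155°, forward 17.3 m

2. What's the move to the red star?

turn left 171°, forward 13.3 m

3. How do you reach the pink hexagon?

turn left 148°, forward 13.6 m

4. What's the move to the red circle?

turn right 168°, forward 14.9 m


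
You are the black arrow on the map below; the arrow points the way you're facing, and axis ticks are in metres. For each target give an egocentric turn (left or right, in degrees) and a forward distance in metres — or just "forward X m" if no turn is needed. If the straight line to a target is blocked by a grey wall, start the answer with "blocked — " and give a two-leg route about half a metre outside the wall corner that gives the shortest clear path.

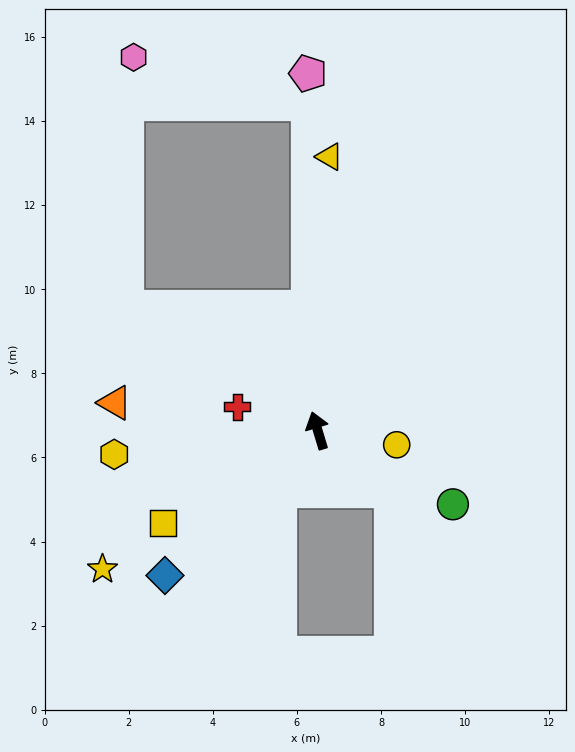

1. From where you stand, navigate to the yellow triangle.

turn right 19°, forward 6.5 m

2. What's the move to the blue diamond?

turn left 117°, forward 5.0 m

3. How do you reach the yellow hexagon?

turn left 80°, forward 4.9 m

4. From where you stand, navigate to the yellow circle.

turn right 117°, forward 1.9 m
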